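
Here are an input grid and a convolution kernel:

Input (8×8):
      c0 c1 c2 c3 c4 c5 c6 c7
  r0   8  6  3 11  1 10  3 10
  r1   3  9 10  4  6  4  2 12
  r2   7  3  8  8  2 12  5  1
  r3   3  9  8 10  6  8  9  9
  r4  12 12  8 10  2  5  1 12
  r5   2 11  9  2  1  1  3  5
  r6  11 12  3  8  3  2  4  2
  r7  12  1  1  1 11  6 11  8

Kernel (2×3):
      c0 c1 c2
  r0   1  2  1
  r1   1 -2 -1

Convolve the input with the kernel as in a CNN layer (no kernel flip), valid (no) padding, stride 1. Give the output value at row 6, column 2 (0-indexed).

The receptive field on the input at this output position is [3 8 3 / 1 1 11]. Elementwise product with the kernel and sum: 3·1 + 8·2 + 3·1 + 1·1 + 1·-2 + 11·-1.

10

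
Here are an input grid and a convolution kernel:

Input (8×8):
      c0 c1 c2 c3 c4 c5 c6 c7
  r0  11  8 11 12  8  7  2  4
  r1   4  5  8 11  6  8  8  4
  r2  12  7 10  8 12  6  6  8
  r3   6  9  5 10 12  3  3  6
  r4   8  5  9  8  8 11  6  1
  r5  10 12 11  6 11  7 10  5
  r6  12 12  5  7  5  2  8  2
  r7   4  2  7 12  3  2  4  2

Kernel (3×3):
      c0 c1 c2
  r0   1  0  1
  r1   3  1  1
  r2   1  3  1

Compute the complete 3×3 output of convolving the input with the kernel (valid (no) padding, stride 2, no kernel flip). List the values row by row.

90 106 80
86 100 107
123 98 83

Output[0,0]: The receptive field on the input at this output position is [11 8 11 / 4 5 8 / 12 7 10]. Elementwise product with the kernel and sum: 11·1 + 11·1 + 4·3 + 5·1 + 8·1 + 12·1 + 7·3 + 10·1.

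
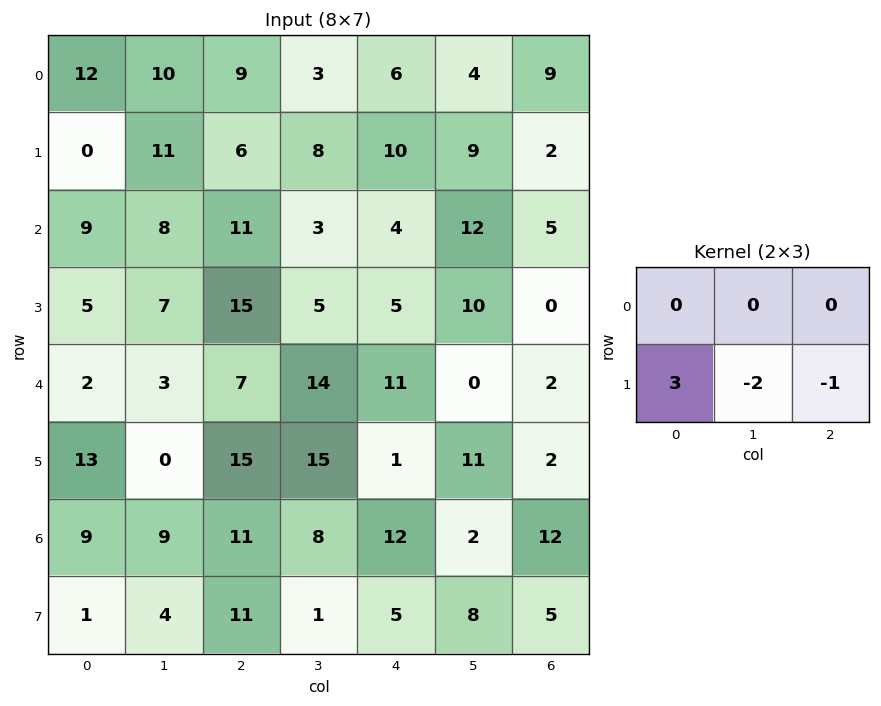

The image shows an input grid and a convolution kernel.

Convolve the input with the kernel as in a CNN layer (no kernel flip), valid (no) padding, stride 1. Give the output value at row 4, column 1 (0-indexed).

The receptive field on the input at this output position is [3 7 14 / 0 15 15]. Elementwise product with the kernel and sum: 0·3 + 15·-2 + 15·-1.

-45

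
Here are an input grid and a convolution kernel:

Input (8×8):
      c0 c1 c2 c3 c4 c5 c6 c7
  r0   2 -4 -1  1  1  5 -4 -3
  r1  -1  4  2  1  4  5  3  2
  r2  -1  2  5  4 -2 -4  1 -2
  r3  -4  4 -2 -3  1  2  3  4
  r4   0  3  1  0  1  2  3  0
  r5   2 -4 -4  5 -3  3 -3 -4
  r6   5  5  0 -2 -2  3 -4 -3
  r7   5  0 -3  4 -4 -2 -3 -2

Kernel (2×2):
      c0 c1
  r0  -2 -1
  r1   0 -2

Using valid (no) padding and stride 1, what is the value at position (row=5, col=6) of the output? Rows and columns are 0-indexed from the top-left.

16

The receptive field on the input at this output position is [-3 -4 / -4 -3]. Elementwise product with the kernel and sum: -3·-2 + -4·-1 + -3·-2.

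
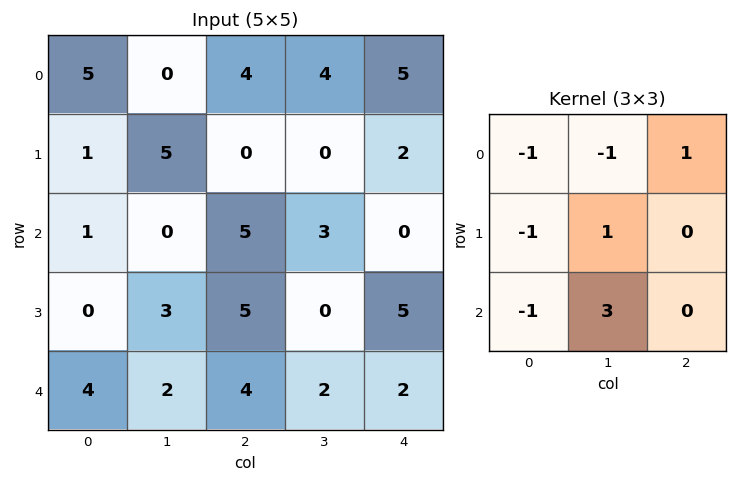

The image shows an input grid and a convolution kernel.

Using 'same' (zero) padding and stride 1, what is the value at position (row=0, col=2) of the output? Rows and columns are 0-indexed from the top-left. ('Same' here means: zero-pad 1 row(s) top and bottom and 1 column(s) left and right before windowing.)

The receptive field on the zero-padded input at this output position is [0 0 0 / 0 4 4 / 5 0 0]. Elementwise product with the kernel and sum: 0·-1 + 0·-1 + 0·1 + 0·-1 + 4·1 + 5·-1 + 0·3.

-1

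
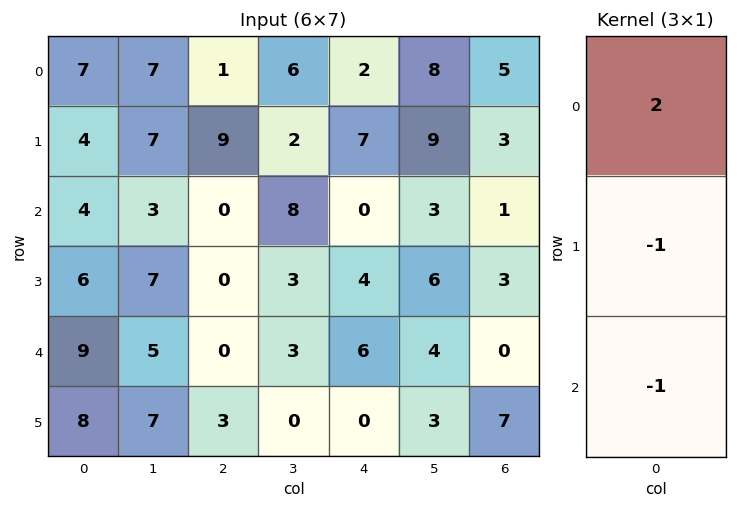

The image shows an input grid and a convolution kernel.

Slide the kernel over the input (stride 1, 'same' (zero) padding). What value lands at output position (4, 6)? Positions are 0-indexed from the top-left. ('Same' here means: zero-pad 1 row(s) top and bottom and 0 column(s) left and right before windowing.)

The receptive field on the zero-padded input at this output position is [3 / 0 / 7]. Elementwise product with the kernel and sum: 3·2 + 0·-1 + 7·-1.

-1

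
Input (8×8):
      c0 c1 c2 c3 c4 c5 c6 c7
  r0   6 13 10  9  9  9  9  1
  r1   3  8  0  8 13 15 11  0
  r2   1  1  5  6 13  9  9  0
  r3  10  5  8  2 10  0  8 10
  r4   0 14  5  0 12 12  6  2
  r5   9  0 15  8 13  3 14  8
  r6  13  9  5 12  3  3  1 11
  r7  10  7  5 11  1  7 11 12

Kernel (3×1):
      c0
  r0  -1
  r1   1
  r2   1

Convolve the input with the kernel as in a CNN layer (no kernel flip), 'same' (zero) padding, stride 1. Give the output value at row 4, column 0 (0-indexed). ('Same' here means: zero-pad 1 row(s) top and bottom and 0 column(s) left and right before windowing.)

The receptive field on the zero-padded input at this output position is [10 / 0 / 9]. Elementwise product with the kernel and sum: 10·-1 + 0·1 + 9·1.

-1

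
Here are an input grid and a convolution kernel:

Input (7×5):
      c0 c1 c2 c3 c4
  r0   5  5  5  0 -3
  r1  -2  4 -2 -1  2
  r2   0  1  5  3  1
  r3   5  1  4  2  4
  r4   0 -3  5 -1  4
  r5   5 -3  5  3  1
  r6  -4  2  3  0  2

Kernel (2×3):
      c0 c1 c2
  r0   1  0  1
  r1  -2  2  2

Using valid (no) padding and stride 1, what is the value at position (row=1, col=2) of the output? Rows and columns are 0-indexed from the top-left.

The receptive field on the input at this output position is [-2 -1 2 / 5 3 1]. Elementwise product with the kernel and sum: -2·1 + 2·1 + 5·-2 + 3·2 + 1·2.

-2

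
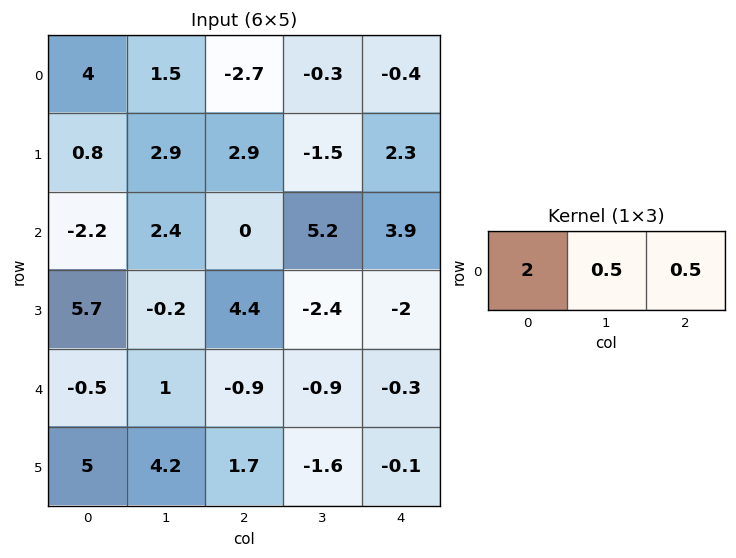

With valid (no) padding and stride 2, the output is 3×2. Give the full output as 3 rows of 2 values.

7.4 -5.75
-3.2 4.55
-0.95 -2.4

Output[0,0]: The receptive field on the input at this output position is [4 1.5 -2.7]. Elementwise product with the kernel and sum: 4·2 + 1.5·0.5 + -2.7·0.5.
Output[0,1]: The receptive field on the input at this output position is [-2.7 -0.3 -0.4]. Elementwise product with the kernel and sum: -2.7·2 + -0.3·0.5 + -0.4·0.5.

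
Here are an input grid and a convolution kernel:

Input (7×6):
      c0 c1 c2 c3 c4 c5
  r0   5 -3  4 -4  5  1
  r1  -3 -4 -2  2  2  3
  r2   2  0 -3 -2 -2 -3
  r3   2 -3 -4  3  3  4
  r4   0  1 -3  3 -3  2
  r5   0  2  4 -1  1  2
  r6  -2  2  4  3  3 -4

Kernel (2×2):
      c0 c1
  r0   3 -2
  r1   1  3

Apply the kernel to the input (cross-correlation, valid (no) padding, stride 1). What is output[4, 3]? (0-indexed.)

17

The receptive field on the input at this output position is [3 -3 / -1 1]. Elementwise product with the kernel and sum: 3·3 + -3·-2 + -1·1 + 1·3.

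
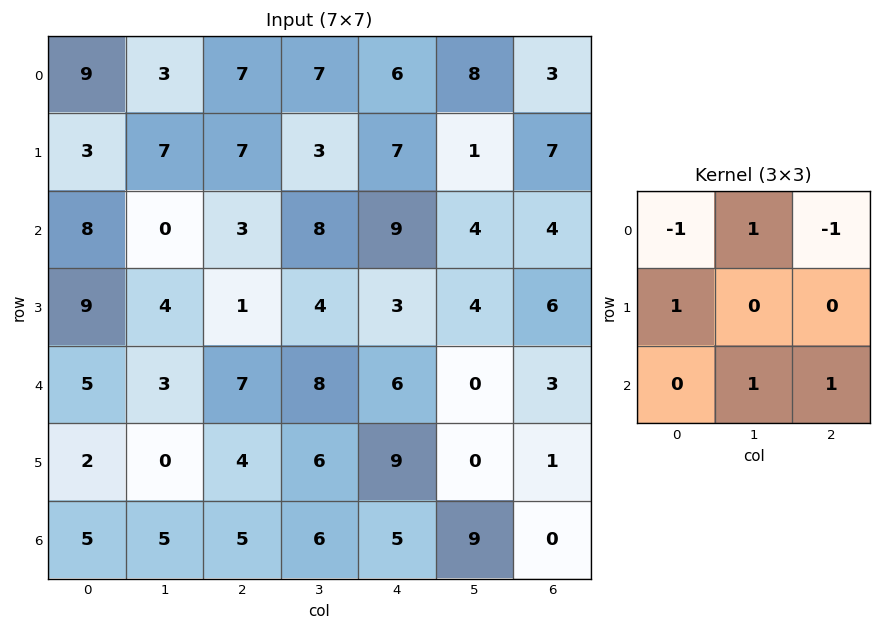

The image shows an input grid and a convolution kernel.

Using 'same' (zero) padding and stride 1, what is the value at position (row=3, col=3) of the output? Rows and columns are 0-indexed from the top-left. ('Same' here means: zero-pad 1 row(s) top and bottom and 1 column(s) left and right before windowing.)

The receptive field on the zero-padded input at this output position is [3 8 9 / 1 4 3 / 7 8 6]. Elementwise product with the kernel and sum: 3·-1 + 8·1 + 9·-1 + 1·1 + 8·1 + 6·1.

11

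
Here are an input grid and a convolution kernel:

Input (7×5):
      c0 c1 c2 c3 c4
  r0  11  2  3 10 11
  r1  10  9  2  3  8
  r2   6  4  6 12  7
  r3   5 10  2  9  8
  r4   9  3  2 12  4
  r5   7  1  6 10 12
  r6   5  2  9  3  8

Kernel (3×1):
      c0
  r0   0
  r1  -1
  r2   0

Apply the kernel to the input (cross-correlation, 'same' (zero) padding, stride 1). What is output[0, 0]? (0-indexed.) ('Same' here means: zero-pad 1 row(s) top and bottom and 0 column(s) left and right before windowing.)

The receptive field on the zero-padded input at this output position is [0 / 11 / 10]. Elementwise product with the kernel and sum: 11·-1.

-11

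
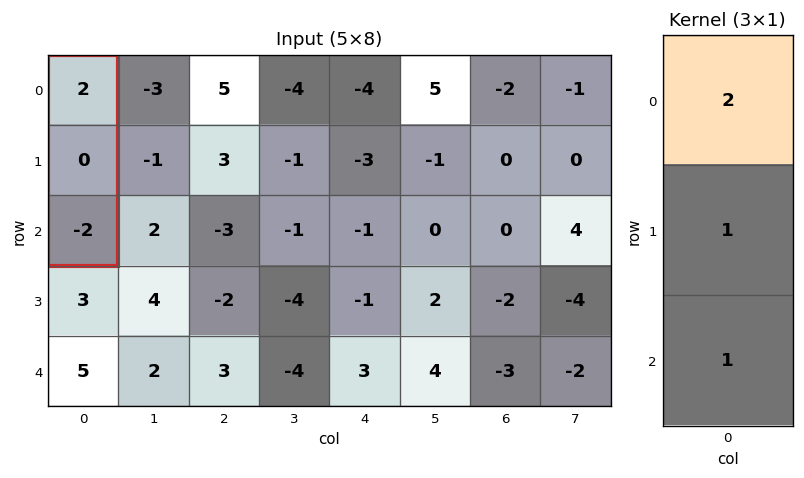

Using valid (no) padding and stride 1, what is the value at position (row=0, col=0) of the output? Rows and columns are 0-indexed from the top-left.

2

The receptive field on the input at this output position is [2 / 0 / -2]. Elementwise product with the kernel and sum: 2·2 + 0·1 + -2·1.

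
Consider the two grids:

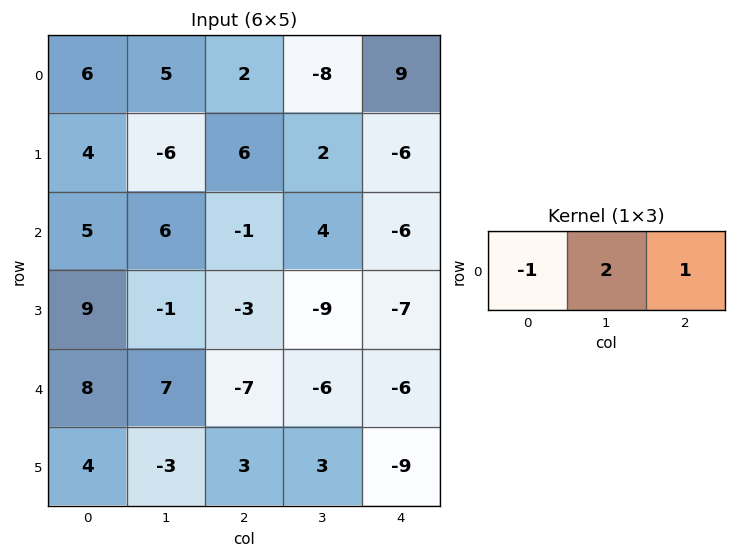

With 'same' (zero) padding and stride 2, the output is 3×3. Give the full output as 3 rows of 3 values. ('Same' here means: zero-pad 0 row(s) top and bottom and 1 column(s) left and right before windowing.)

Output[0,0]: The receptive field on the zero-padded input at this output position is [0 6 5]. Elementwise product with the kernel and sum: 0·-1 + 6·2 + 5·1.

17 -9 26
16 -4 -16
23 -27 -6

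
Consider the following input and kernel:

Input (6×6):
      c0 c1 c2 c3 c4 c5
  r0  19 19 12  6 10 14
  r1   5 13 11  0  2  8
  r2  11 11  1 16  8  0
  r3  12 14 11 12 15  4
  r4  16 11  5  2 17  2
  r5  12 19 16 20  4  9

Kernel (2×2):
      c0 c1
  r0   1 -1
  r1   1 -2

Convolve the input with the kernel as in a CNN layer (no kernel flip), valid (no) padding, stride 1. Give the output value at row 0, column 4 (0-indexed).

-18

The receptive field on the input at this output position is [10 14 / 2 8]. Elementwise product with the kernel and sum: 10·1 + 14·-1 + 2·1 + 8·-2.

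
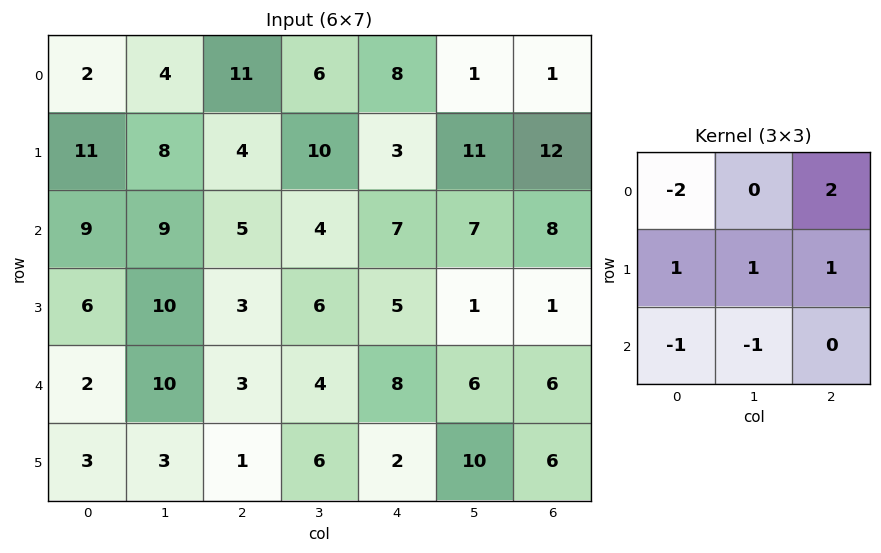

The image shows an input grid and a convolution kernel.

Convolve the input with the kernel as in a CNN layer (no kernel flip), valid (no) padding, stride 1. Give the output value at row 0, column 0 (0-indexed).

The receptive field on the input at this output position is [2 4 11 / 11 8 4 / 9 9 5]. Elementwise product with the kernel and sum: 2·-2 + 11·2 + 11·1 + 8·1 + 4·1 + 9·-1 + 9·-1.

23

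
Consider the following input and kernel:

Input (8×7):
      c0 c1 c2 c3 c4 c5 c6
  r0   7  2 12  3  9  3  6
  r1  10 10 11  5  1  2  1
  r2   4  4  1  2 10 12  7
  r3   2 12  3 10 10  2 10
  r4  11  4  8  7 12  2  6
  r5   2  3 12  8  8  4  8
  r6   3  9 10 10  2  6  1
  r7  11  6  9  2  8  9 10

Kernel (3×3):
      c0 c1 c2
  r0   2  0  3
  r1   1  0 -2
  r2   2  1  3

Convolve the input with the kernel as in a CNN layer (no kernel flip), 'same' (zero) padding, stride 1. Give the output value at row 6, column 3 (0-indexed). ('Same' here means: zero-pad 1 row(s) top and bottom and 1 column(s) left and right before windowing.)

The receptive field on the zero-padded input at this output position is [12 8 8 / 10 10 2 / 9 2 8]. Elementwise product with the kernel and sum: 12·2 + 8·3 + 10·1 + 2·-2 + 9·2 + 2·1 + 8·3.

98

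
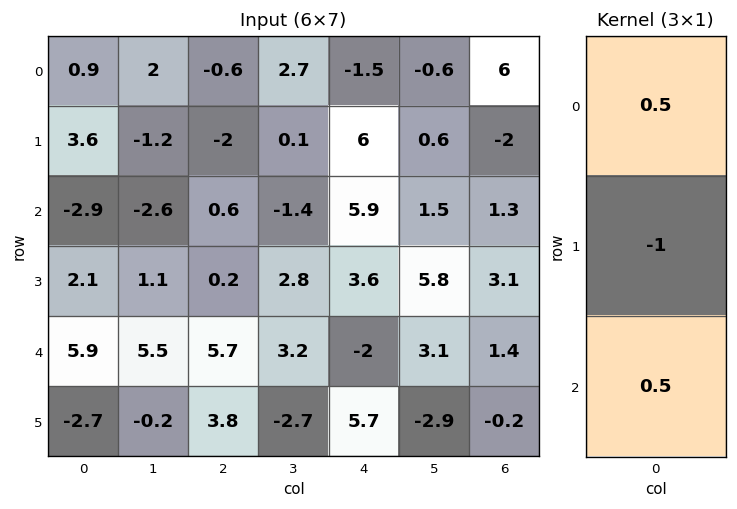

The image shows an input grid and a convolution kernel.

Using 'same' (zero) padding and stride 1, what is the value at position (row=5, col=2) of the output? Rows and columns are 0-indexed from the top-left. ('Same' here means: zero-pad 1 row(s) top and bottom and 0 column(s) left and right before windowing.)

The receptive field on the zero-padded input at this output position is [5.7 / 3.8 / 0]. Elementwise product with the kernel and sum: 5.7·0.5 + 3.8·-1 + 0·0.5.

-0.95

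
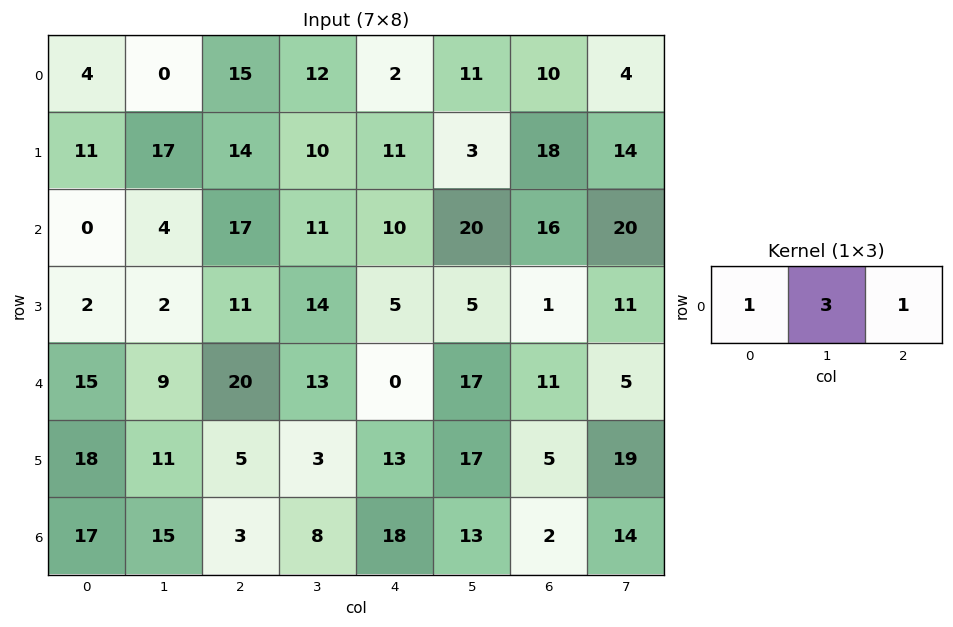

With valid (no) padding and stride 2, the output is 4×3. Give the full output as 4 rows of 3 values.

19 53 45
29 60 86
62 59 62
65 45 59

Output[0,0]: The receptive field on the input at this output position is [4 0 15]. Elementwise product with the kernel and sum: 4·1 + 0·3 + 15·1.
Output[0,1]: The receptive field on the input at this output position is [15 12 2]. Elementwise product with the kernel and sum: 15·1 + 12·3 + 2·1.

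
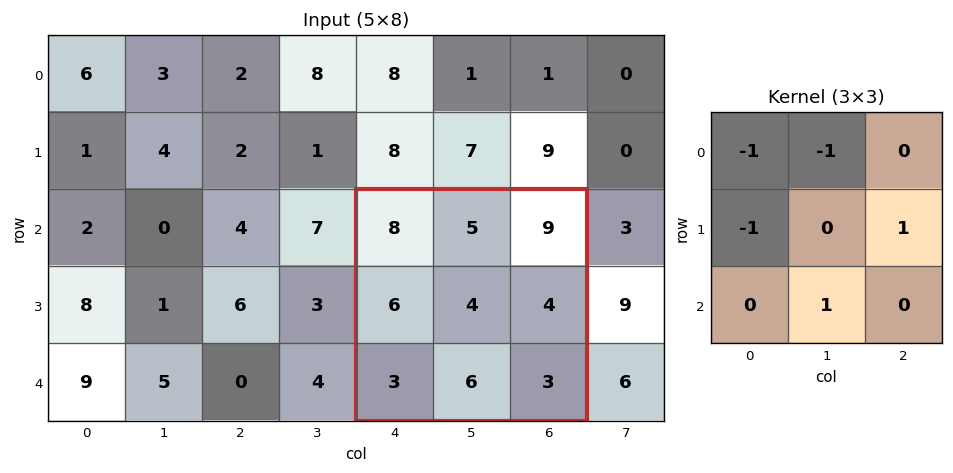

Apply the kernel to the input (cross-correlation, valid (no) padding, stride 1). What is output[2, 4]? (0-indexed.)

-9

The receptive field on the input at this output position is [8 5 9 / 6 4 4 / 3 6 3]. Elementwise product with the kernel and sum: 8·-1 + 5·-1 + 6·-1 + 4·1 + 6·1.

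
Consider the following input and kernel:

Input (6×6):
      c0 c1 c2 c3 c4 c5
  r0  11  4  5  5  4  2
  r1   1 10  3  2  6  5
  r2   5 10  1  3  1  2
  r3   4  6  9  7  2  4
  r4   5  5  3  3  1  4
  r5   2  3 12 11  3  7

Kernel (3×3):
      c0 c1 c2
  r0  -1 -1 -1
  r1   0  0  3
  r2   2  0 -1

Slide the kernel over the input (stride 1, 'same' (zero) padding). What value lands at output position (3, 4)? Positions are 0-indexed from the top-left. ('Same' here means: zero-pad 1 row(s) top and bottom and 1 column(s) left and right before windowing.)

The receptive field on the zero-padded input at this output position is [3 1 2 / 7 2 4 / 3 1 4]. Elementwise product with the kernel and sum: 3·-1 + 1·-1 + 2·-1 + 4·3 + 3·2 + 4·-1.

8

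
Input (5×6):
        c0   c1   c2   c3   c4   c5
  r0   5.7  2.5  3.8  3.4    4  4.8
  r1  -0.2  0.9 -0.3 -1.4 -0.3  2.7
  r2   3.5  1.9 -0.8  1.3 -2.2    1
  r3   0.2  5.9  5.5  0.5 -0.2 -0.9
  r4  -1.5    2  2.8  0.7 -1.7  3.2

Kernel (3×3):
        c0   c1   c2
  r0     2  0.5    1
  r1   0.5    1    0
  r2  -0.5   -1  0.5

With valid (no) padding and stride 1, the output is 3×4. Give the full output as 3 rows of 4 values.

Output[0,0]: The receptive field on the input at this output position is [5.7 2.5 3.8 / -0.2 0.9 -0.3 / 3.5 1.9 -0.8]. Elementwise product with the kernel and sum: 5.7·2 + 2.5·0.5 + 3.8·1 + -0.2·0.5 + 0.9·1 + 3.5·-0.5 + 1.9·-1 + -0.8·0.5.
Output[0,1]: The receptive field on the input at this output position is [2.5 3.8 3.4 / 0.9 -0.3 -1.4 / 1.9 -0.8 1.3]. Elementwise product with the kernel and sum: 2.5·2 + 3.8·0.5 + 3.4·1 + 0.9·0.5 + -0.3·1 + 1.9·-0.5 + -0.8·-1 + 1.3·0.5.

13.2 10.95 9.75 14.65
0.15 -7.8 -4.05 -2.3
13.3 9.7 -2.85 5.5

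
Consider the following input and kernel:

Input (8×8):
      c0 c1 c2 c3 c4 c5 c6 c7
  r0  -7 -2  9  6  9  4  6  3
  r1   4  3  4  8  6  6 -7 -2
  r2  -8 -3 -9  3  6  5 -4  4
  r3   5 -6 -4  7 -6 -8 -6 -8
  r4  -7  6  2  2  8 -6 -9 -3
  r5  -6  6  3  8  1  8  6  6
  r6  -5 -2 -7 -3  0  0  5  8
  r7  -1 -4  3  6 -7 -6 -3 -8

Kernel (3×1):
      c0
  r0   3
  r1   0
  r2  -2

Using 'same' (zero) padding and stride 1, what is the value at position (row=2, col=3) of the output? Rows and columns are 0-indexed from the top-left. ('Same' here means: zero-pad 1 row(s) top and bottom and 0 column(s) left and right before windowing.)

10

The receptive field on the zero-padded input at this output position is [8 / 3 / 7]. Elementwise product with the kernel and sum: 8·3 + 7·-2.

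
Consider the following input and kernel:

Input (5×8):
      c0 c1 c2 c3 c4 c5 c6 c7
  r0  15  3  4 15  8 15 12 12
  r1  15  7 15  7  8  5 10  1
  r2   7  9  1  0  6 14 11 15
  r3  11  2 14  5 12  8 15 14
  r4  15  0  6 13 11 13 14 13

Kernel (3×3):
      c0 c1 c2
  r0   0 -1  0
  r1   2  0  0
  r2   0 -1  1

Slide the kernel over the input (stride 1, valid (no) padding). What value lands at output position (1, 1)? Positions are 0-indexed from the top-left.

-6

The receptive field on the input at this output position is [7 15 7 / 9 1 0 / 2 14 5]. Elementwise product with the kernel and sum: 15·-1 + 9·2 + 14·-1 + 5·1.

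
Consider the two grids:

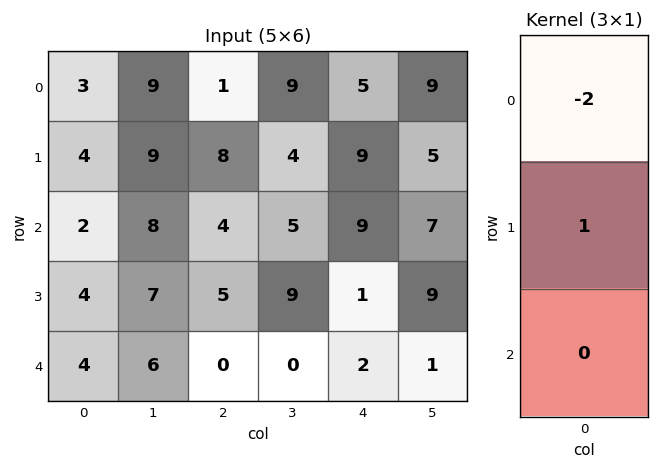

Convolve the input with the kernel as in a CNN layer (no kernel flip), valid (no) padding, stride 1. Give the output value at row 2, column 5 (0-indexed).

The receptive field on the input at this output position is [7 / 9 / 1]. Elementwise product with the kernel and sum: 7·-2 + 9·1.

-5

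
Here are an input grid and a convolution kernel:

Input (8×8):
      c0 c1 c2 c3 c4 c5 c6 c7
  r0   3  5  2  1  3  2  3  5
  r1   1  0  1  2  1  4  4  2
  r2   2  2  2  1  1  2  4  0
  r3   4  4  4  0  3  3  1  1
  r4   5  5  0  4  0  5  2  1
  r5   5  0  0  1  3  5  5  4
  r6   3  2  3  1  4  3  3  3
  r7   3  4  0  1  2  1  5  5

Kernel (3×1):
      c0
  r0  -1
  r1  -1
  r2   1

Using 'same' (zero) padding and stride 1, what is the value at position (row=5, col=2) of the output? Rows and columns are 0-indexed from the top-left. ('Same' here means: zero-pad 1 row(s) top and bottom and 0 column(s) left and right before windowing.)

The receptive field on the zero-padded input at this output position is [0 / 0 / 3]. Elementwise product with the kernel and sum: 0·-1 + 0·-1 + 3·1.

3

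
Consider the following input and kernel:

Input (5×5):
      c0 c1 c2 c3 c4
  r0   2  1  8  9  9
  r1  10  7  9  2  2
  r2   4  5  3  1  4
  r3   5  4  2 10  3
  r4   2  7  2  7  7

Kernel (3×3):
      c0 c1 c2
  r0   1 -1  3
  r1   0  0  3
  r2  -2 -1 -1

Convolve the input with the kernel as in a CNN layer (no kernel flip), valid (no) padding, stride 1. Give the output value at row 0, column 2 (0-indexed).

21

The receptive field on the input at this output position is [8 9 9 / 9 2 2 / 3 1 4]. Elementwise product with the kernel and sum: 8·1 + 9·-1 + 9·3 + 2·3 + 3·-2 + 1·-1 + 4·-1.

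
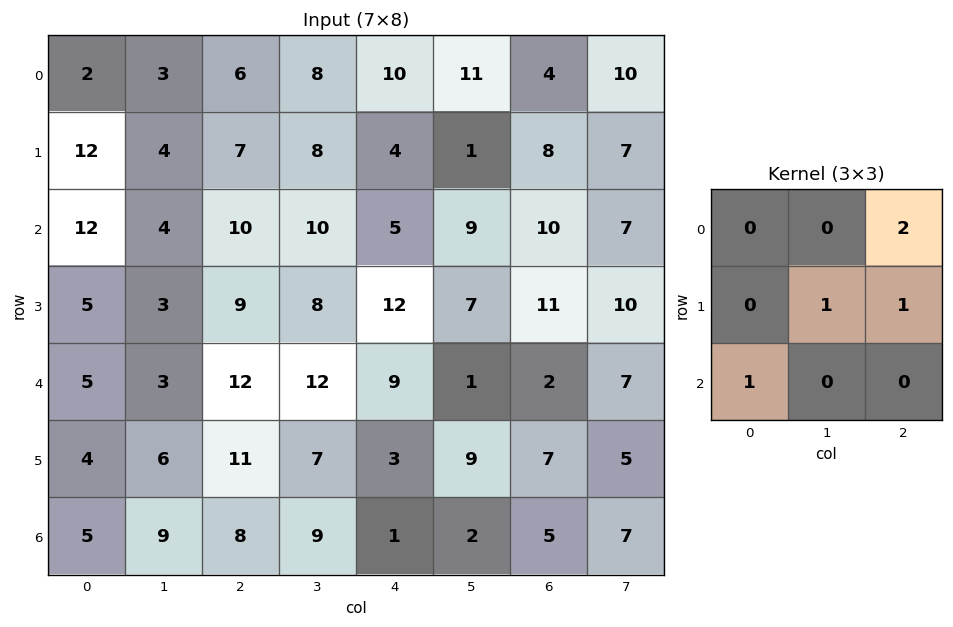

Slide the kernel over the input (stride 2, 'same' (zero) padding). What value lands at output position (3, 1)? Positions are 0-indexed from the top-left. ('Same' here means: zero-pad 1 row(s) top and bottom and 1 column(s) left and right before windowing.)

31

The receptive field on the zero-padded input at this output position is [6 11 7 / 9 8 9 / 0 0 0]. Elementwise product with the kernel and sum: 7·2 + 8·1 + 9·1 + 0·1.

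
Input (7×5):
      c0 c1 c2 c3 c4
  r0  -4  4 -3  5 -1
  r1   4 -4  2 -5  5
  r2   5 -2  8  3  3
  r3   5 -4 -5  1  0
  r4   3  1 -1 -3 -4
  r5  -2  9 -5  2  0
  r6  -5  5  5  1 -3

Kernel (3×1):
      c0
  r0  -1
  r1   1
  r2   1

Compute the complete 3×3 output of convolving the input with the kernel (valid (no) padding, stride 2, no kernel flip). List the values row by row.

13 13 9
3 -14 -7
-10 1 1

Output[0,0]: The receptive field on the input at this output position is [-4 / 4 / 5]. Elementwise product with the kernel and sum: -4·-1 + 4·1 + 5·1.
Output[0,1]: The receptive field on the input at this output position is [-3 / 2 / 8]. Elementwise product with the kernel and sum: -3·-1 + 2·1 + 8·1.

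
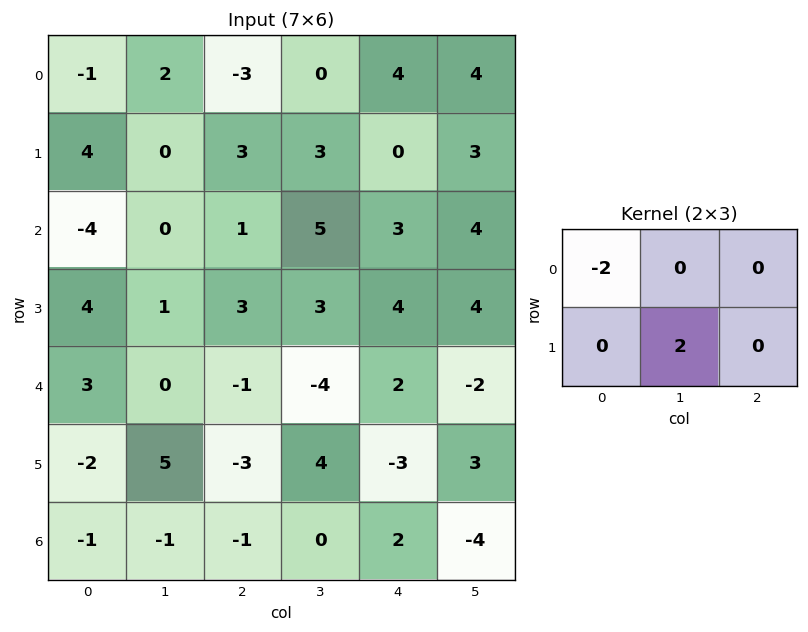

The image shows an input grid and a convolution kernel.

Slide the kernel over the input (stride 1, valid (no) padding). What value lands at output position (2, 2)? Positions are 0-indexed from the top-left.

The receptive field on the input at this output position is [1 5 3 / 3 3 4]. Elementwise product with the kernel and sum: 1·-2 + 3·2.

4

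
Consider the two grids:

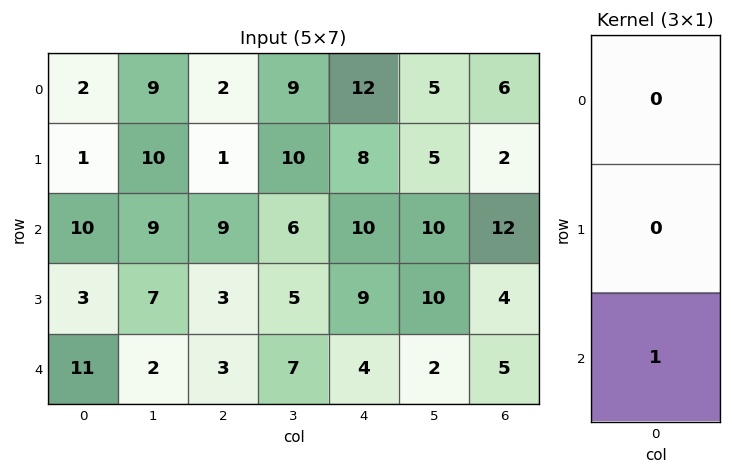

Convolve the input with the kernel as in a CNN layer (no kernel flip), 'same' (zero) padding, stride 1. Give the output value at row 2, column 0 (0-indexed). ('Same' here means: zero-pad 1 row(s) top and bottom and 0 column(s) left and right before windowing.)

The receptive field on the zero-padded input at this output position is [1 / 10 / 3]. Elementwise product with the kernel and sum: 3·1.

3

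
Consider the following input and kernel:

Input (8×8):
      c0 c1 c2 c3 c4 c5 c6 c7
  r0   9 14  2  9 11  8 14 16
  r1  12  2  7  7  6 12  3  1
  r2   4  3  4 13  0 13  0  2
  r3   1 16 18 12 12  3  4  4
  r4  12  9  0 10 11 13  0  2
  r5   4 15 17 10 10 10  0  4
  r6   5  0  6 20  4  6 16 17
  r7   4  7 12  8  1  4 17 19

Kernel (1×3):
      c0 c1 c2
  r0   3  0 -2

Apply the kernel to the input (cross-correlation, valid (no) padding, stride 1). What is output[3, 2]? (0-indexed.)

The receptive field on the input at this output position is [18 12 12]. Elementwise product with the kernel and sum: 18·3 + 12·-2.

30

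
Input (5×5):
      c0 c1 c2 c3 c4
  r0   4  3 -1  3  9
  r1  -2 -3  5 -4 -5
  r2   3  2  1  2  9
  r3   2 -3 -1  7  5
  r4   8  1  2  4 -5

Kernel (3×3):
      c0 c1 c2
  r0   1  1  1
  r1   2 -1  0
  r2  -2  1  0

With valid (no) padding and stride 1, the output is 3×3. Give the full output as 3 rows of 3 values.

1 -9 25
-3 6 5
-2 0 3

Output[0,0]: The receptive field on the input at this output position is [4 3 -1 / -2 -3 5 / 3 2 1]. Elementwise product with the kernel and sum: 4·1 + 3·1 + -1·1 + -2·2 + -3·-1 + 3·-2 + 2·1.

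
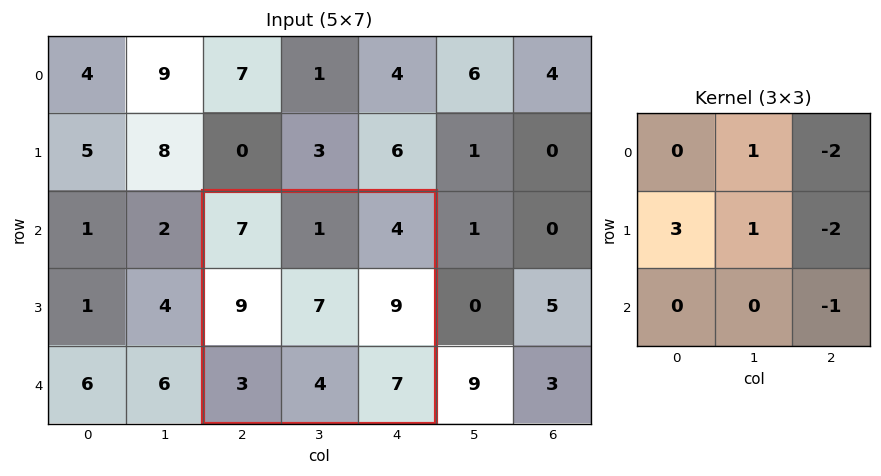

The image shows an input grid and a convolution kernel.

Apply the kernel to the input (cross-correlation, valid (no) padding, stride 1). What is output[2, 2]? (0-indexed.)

2

The receptive field on the input at this output position is [7 1 4 / 9 7 9 / 3 4 7]. Elementwise product with the kernel and sum: 1·1 + 4·-2 + 9·3 + 7·1 + 9·-2 + 7·-1.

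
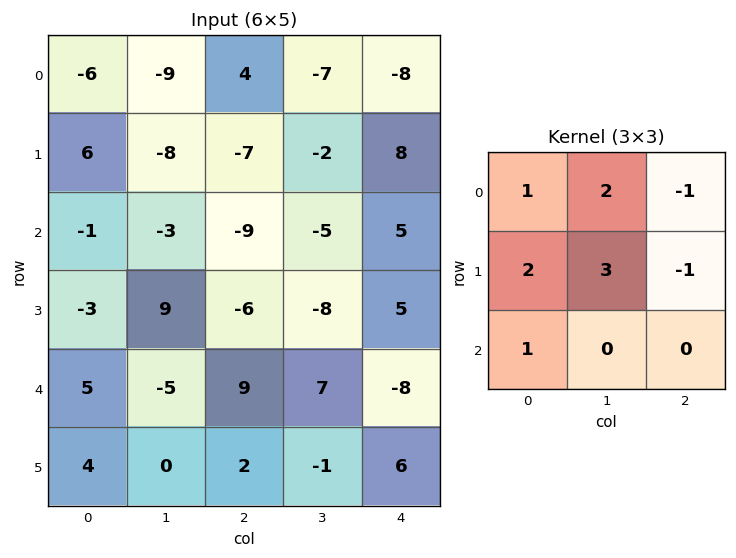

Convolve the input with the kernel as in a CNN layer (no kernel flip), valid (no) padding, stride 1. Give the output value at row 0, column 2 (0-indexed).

The receptive field on the input at this output position is [4 -7 -8 / -7 -2 8 / -9 -5 5]. Elementwise product with the kernel and sum: 4·1 + -7·2 + -8·-1 + -7·2 + -2·3 + 8·-1 + -9·1.

-39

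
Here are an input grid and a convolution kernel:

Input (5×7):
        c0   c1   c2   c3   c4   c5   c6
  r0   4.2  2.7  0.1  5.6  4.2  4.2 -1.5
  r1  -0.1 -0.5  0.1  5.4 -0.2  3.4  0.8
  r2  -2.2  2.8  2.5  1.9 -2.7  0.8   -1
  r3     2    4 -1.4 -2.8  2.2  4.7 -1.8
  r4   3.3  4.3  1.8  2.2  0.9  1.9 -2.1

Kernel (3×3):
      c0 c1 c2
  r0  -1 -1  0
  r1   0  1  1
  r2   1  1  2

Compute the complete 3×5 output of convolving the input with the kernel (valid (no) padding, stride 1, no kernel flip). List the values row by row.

Output[0,0]: The receptive field on the input at this output position is [4.2 2.7 0.1 / -0.1 -0.5 0.1 / -2.2 2.8 2.5]. Elementwise product with the kernel and sum: 4.2·-1 + 2.7·-1 + -0.5·1 + 0.1·1 + -2.2·1 + 2.8·1 + 2.5·2.

-1.7 11.8 -1.5 -5.8 -8.1
9.1 1.8 -6.1 1.7 -0.1
13.2 1 0.8 14.6 3.4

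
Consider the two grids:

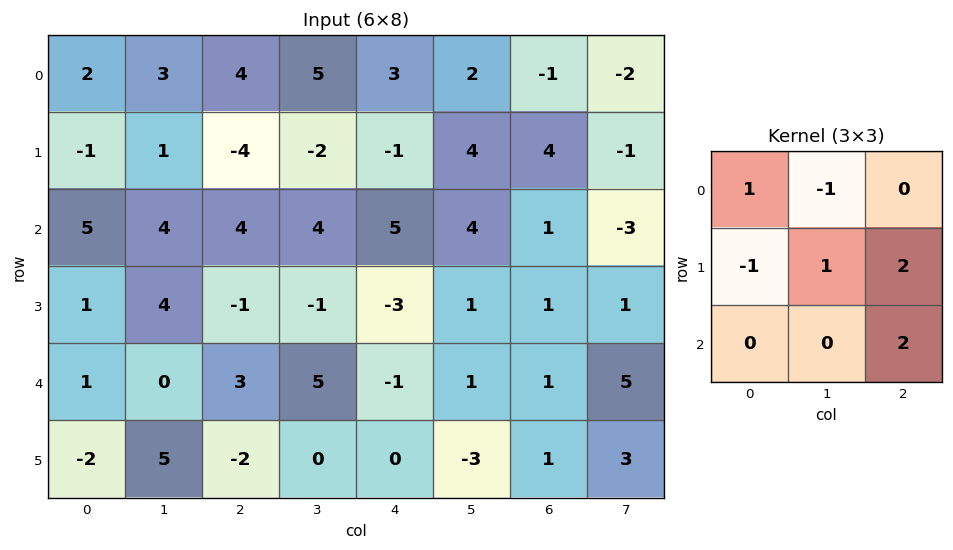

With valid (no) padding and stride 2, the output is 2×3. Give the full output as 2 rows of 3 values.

1 9 16
8 -8 9

Output[0,0]: The receptive field on the input at this output position is [2 3 4 / -1 1 -4 / 5 4 4]. Elementwise product with the kernel and sum: 2·1 + 3·-1 + -1·-1 + 1·1 + -4·2 + 4·2.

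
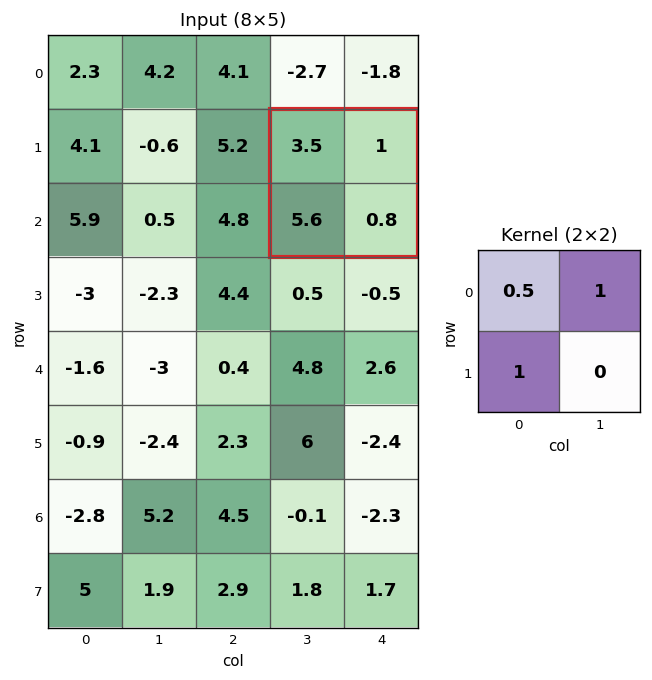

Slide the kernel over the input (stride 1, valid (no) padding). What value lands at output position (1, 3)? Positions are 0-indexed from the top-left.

8.35

The receptive field on the input at this output position is [3.5 1 / 5.6 0.8]. Elementwise product with the kernel and sum: 3.5·0.5 + 1·1 + 5.6·1.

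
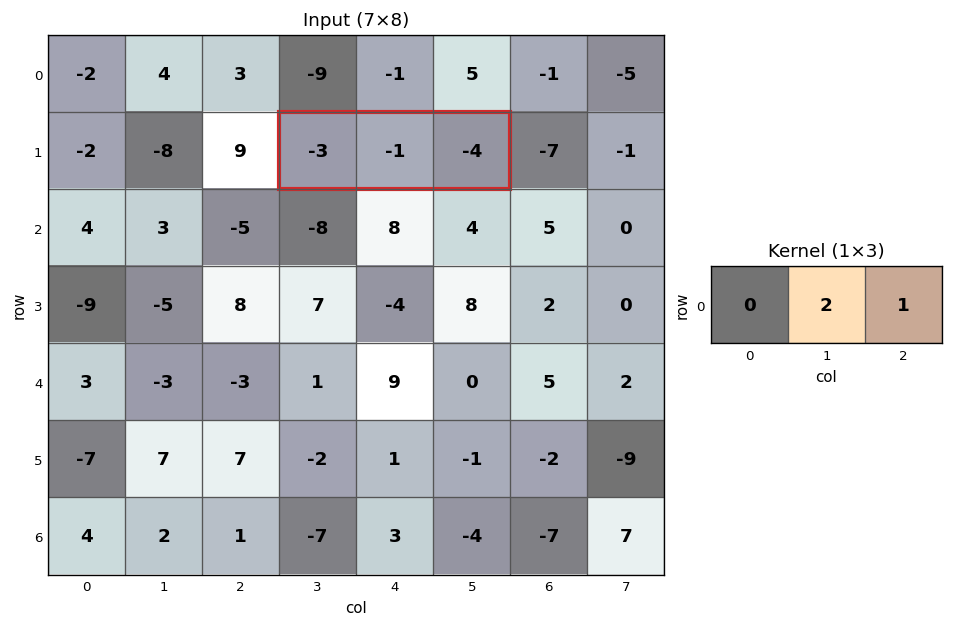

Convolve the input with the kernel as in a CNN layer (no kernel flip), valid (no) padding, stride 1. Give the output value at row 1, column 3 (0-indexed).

The receptive field on the input at this output position is [-3 -1 -4]. Elementwise product with the kernel and sum: -1·2 + -4·1.

-6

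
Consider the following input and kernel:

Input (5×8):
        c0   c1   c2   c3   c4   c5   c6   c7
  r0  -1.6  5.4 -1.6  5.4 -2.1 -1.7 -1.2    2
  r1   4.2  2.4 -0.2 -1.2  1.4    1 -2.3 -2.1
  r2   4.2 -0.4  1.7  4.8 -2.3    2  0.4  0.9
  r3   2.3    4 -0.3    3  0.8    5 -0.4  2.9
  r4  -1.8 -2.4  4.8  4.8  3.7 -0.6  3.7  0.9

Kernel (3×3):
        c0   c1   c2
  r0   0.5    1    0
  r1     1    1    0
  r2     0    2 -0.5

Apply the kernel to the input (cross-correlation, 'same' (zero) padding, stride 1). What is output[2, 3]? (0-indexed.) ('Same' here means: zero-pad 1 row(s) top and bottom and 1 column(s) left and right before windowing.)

10.8

The receptive field on the zero-padded input at this output position is [-0.2 -1.2 1.4 / 1.7 4.8 -2.3 / -0.3 3 0.8]. Elementwise product with the kernel and sum: -0.2·0.5 + -1.2·1 + 1.7·1 + 4.8·1 + 3·2 + 0.8·-0.5.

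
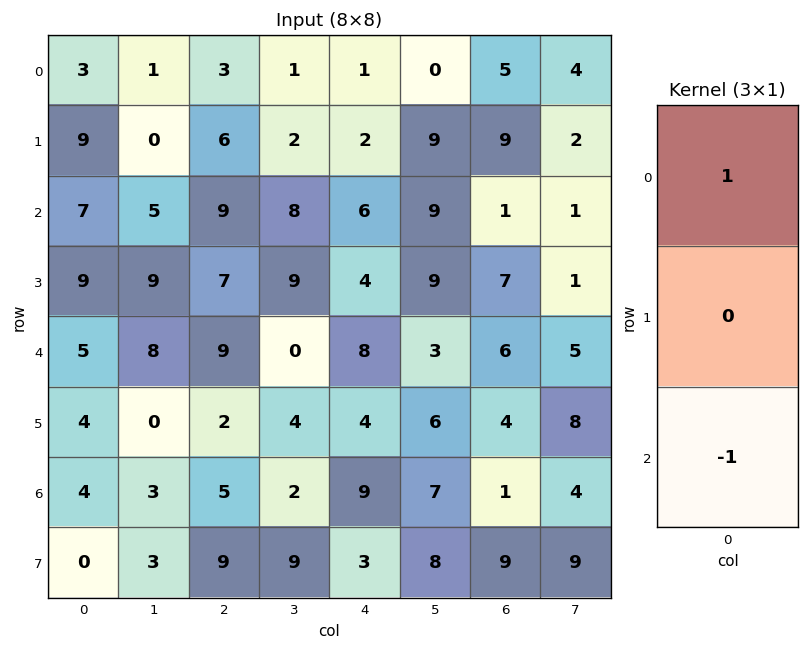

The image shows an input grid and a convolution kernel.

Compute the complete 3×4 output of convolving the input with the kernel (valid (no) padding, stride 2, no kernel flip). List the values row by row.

Output[0,0]: The receptive field on the input at this output position is [3 / 9 / 7]. Elementwise product with the kernel and sum: 3·1 + 7·-1.
Output[0,1]: The receptive field on the input at this output position is [3 / 6 / 9]. Elementwise product with the kernel and sum: 3·1 + 9·-1.

-4 -6 -5 4
2 0 -2 -5
1 4 -1 5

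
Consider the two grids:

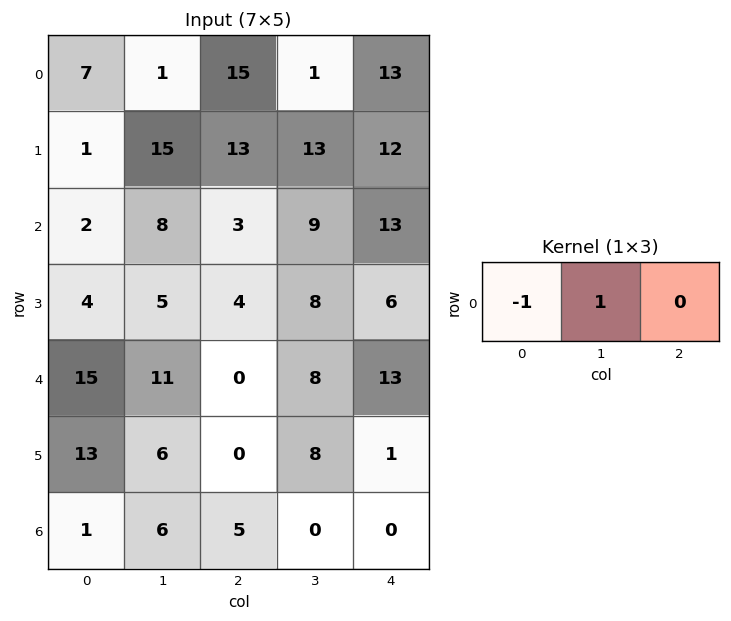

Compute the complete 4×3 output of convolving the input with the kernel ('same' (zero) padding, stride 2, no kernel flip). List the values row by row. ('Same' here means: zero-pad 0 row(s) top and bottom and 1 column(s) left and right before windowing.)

Output[0,0]: The receptive field on the zero-padded input at this output position is [0 7 1]. Elementwise product with the kernel and sum: 0·-1 + 7·1.

7 14 12
2 -5 4
15 -11 5
1 -1 0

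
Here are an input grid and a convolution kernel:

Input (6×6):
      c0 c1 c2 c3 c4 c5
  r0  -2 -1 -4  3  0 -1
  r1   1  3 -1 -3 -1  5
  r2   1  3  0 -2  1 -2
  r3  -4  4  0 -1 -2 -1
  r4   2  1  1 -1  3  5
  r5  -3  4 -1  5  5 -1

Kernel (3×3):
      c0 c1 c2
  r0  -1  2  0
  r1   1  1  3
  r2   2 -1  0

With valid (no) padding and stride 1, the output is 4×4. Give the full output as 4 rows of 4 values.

Output[0,0]: The receptive field on the input at this output position is [-2 -1 -4 / 1 3 -1 / 1 3 0]. Elementwise product with the kernel and sum: -2·-1 + -1·2 + 1·1 + 3·1 + -1·3 + 1·2 + 3·-1.

0 -8 5 3
-3 0 -3 -6
8 -1 -8 -7
8 4 0 19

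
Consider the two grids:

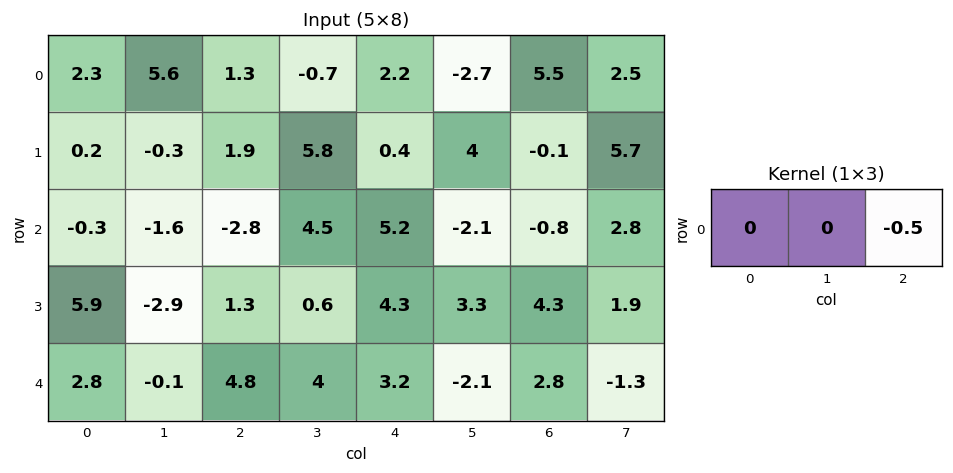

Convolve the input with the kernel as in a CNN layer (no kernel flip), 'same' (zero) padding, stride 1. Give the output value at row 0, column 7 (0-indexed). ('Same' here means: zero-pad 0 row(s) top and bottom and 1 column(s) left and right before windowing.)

0

The receptive field on the zero-padded input at this output position is [5.5 2.5 0]. Elementwise product with the kernel and sum: 0·-0.5.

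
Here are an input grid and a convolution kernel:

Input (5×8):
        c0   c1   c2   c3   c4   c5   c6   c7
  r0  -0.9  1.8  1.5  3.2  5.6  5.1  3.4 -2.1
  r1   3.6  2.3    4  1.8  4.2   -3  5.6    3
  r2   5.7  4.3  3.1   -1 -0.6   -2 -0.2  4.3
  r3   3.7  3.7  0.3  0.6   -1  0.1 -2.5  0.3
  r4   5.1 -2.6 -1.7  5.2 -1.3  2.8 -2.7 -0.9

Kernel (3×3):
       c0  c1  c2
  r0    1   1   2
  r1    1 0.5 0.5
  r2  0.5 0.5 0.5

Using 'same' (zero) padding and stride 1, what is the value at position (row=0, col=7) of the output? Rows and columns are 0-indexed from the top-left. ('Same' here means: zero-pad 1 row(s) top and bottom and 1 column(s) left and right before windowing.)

The receptive field on the zero-padded input at this output position is [0 0 0 / 3.4 -2.1 0 / 5.6 3 0]. Elementwise product with the kernel and sum: 0·1 + 0·1 + 0·2 + 3.4·1 + -2.1·0.5 + 0·0.5 + 5.6·0.5 + 3·0.5 + 0·0.5.

6.65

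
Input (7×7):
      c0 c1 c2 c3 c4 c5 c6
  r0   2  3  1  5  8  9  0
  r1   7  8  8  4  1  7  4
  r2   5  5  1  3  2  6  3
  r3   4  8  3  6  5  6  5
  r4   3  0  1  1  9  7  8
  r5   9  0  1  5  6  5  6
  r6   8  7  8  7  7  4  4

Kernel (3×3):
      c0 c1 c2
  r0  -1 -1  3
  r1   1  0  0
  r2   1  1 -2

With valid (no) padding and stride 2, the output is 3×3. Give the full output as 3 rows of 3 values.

Output[0,0]: The receptive field on the input at this output position is [2 3 1 / 7 8 8 / 5 5 1]. Elementwise product with the kernel and sum: 2·-1 + 3·-1 + 1·3 + 7·1 + 5·1 + 5·1 + 1·-2.

13 26 -14
-2 -11 6
8 27 17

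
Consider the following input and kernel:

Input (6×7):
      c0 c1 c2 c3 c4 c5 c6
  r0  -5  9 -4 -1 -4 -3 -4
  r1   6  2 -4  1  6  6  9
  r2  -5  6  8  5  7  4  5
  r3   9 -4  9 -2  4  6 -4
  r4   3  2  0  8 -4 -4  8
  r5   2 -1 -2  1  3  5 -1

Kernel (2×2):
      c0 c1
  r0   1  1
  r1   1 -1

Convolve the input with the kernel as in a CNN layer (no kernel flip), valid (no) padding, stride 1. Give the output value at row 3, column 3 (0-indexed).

14

The receptive field on the input at this output position is [-2 4 / 8 -4]. Elementwise product with the kernel and sum: -2·1 + 4·1 + 8·1 + -4·-1.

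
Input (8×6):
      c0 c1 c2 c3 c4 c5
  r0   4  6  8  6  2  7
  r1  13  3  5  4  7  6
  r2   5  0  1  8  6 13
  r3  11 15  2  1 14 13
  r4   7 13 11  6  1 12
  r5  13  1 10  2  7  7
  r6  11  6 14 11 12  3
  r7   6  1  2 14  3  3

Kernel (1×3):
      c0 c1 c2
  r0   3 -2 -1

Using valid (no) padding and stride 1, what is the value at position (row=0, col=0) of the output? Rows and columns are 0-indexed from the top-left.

-8

The receptive field on the input at this output position is [4 6 8]. Elementwise product with the kernel and sum: 4·3 + 6·-2 + 8·-1.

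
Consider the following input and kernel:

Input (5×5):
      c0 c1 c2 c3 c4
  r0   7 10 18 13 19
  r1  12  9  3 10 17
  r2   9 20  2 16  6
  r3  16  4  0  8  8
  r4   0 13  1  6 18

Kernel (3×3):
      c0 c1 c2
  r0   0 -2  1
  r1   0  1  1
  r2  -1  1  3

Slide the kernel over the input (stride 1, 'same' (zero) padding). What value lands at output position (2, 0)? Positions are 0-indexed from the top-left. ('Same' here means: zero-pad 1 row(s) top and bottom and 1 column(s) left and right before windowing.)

42

The receptive field on the zero-padded input at this output position is [0 12 9 / 0 9 20 / 0 16 4]. Elementwise product with the kernel and sum: 12·-2 + 9·1 + 9·1 + 20·1 + 0·-1 + 16·1 + 4·3.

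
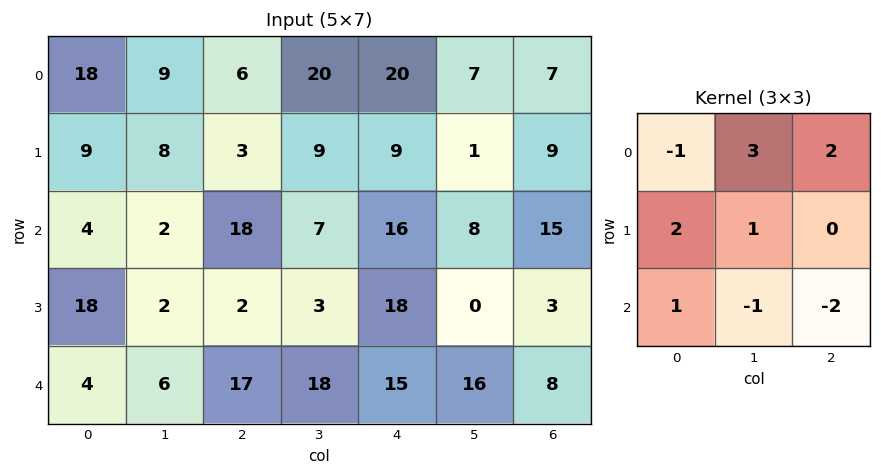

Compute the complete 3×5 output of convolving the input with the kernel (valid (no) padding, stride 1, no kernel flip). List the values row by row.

13 38 88 56 12
43 35 48 35 64
40 25 11 52 57

Output[0,0]: The receptive field on the input at this output position is [18 9 6 / 9 8 3 / 4 2 18]. Elementwise product with the kernel and sum: 18·-1 + 9·3 + 6·2 + 9·2 + 8·1 + 4·1 + 2·-1 + 18·-2.
Output[0,1]: The receptive field on the input at this output position is [9 6 20 / 8 3 9 / 2 18 7]. Elementwise product with the kernel and sum: 9·-1 + 6·3 + 20·2 + 8·2 + 3·1 + 2·1 + 18·-1 + 7·-2.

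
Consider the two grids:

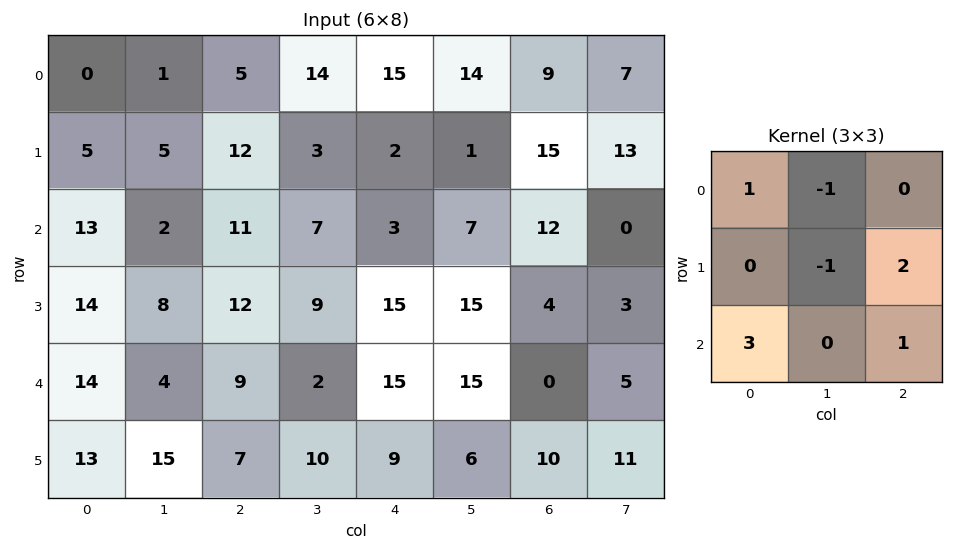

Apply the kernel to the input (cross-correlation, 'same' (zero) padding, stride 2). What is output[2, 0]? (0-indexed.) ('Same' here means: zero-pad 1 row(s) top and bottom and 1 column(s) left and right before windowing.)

The receptive field on the zero-padded input at this output position is [0 14 8 / 0 14 4 / 0 13 15]. Elementwise product with the kernel and sum: 0·1 + 14·-1 + 14·-1 + 4·2 + 0·3 + 15·1.

-5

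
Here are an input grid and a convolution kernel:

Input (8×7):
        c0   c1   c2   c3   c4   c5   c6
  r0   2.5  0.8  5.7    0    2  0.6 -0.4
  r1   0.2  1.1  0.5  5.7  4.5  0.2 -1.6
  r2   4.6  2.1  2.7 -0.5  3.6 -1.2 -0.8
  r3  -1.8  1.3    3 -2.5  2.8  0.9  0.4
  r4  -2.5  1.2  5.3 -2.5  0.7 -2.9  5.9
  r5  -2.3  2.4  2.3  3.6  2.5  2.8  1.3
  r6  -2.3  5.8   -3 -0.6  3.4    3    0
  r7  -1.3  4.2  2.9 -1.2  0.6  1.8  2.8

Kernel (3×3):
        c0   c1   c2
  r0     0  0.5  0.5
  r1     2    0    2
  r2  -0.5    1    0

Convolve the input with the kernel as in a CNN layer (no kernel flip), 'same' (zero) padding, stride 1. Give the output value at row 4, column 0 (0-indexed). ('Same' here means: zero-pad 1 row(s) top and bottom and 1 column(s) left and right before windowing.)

The receptive field on the zero-padded input at this output position is [0 -1.8 1.3 / 0 -2.5 1.2 / 0 -2.3 2.4]. Elementwise product with the kernel and sum: -1.8·0.5 + 1.3·0.5 + 0·2 + 1.2·2 + 0·-0.5 + -2.3·1.

-0.15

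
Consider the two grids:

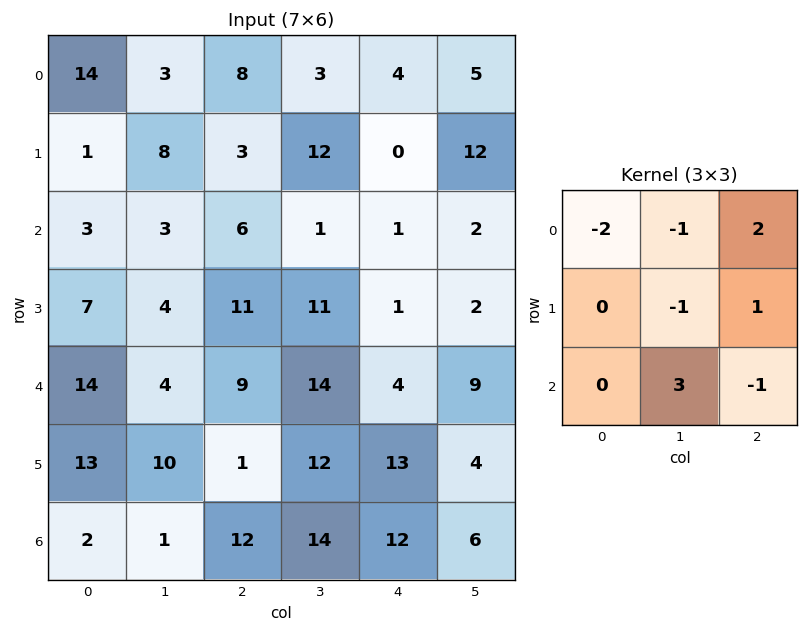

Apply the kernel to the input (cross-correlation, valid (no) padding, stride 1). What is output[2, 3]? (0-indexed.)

The receptive field on the input at this output position is [1 1 2 / 11 1 2 / 14 4 9]. Elementwise product with the kernel and sum: 1·-2 + 1·-1 + 2·2 + 1·-1 + 2·1 + 4·3 + 9·-1.

5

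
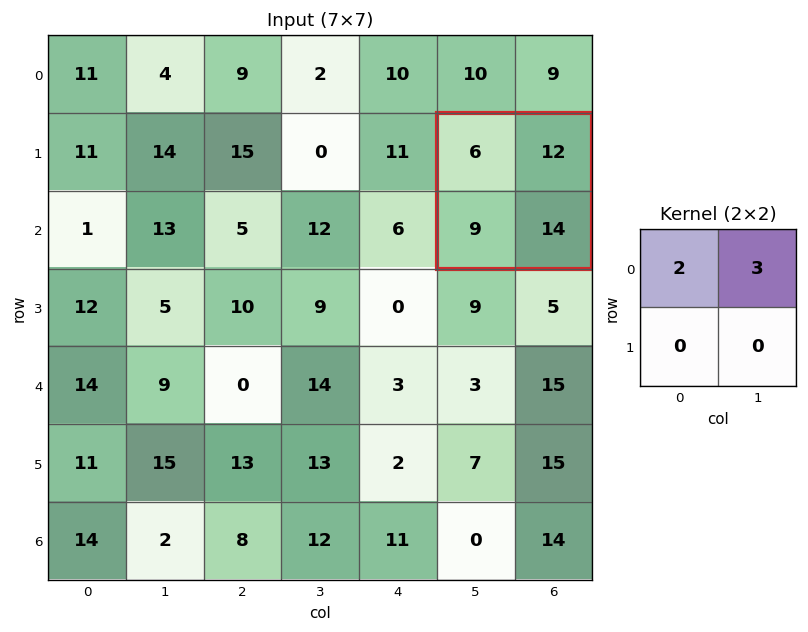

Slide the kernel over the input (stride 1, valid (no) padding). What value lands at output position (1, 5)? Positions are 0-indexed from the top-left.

48

The receptive field on the input at this output position is [6 12 / 9 14]. Elementwise product with the kernel and sum: 6·2 + 12·3.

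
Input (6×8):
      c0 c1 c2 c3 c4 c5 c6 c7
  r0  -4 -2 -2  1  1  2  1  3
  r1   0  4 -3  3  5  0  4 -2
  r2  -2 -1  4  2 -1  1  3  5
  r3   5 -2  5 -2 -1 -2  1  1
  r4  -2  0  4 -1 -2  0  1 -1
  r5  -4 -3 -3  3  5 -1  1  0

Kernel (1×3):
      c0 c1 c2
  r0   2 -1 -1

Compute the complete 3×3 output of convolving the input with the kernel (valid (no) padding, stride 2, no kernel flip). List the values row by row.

-4 -6 -1
-7 7 -6
-8 11 -5

Output[0,0]: The receptive field on the input at this output position is [-4 -2 -2]. Elementwise product with the kernel and sum: -4·2 + -2·-1 + -2·-1.
Output[0,1]: The receptive field on the input at this output position is [-2 1 1]. Elementwise product with the kernel and sum: -2·2 + 1·-1 + 1·-1.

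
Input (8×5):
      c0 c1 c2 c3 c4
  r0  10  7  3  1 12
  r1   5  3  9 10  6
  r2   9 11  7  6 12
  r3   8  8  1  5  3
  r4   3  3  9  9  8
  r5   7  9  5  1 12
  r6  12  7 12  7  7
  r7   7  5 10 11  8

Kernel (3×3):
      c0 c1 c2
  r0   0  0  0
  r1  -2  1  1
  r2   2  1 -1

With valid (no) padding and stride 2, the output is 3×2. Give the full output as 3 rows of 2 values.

24 6
-7 25
19 27

Output[0,0]: The receptive field on the input at this output position is [10 7 3 / 5 3 9 / 9 11 7]. Elementwise product with the kernel and sum: 5·-2 + 3·1 + 9·1 + 9·2 + 11·1 + 7·-1.
Output[0,1]: The receptive field on the input at this output position is [3 1 12 / 9 10 6 / 7 6 12]. Elementwise product with the kernel and sum: 9·-2 + 10·1 + 6·1 + 7·2 + 6·1 + 12·-1.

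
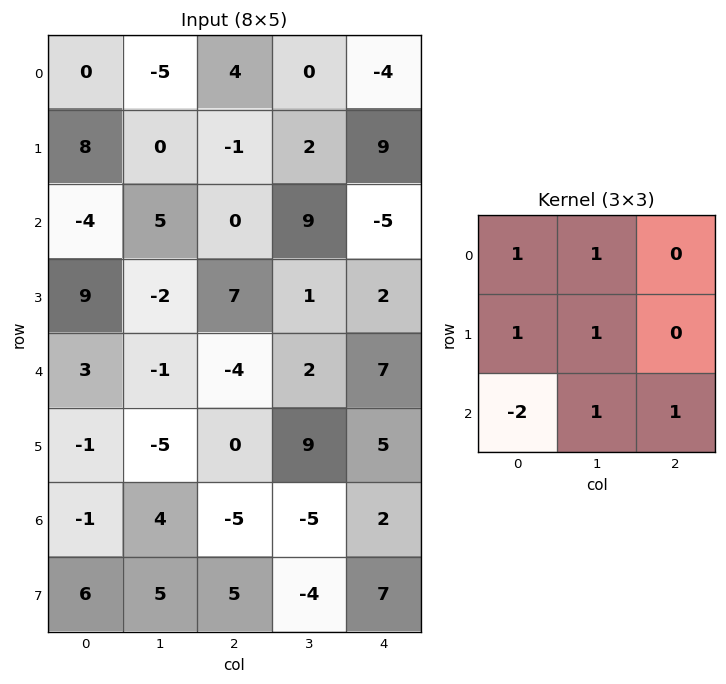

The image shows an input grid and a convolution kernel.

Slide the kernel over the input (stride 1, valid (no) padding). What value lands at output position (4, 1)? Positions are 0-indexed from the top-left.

-28

The receptive field on the input at this output position is [-1 -4 2 / -5 0 9 / 4 -5 -5]. Elementwise product with the kernel and sum: -1·1 + -4·1 + -5·1 + 0·1 + 4·-2 + -5·1 + -5·1.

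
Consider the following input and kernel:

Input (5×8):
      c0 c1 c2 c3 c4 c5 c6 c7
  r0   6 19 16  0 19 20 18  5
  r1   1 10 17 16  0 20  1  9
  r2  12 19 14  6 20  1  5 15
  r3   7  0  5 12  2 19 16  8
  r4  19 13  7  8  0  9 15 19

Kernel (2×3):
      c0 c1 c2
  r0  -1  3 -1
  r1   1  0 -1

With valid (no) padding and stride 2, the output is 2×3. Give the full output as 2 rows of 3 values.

Output[0,0]: The receptive field on the input at this output position is [6 19 16 / 1 10 17]. Elementwise product with the kernel and sum: 6·-1 + 19·3 + 16·-1 + 1·1 + 17·-1.
Output[0,1]: The receptive field on the input at this output position is [16 0 19 / 17 16 0]. Elementwise product with the kernel and sum: 16·-1 + 0·3 + 19·-1 + 17·1 + 0·-1.

19 -18 22
33 -13 -36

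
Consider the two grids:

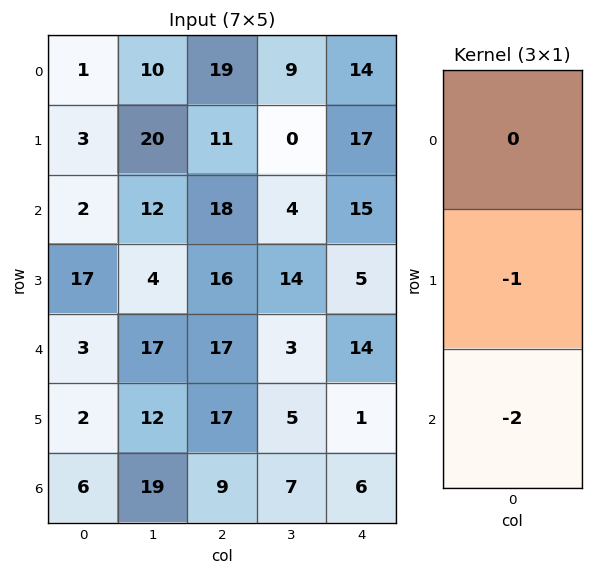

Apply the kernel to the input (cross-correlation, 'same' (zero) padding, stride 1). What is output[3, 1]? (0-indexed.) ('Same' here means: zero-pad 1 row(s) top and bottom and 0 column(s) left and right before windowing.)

-38

The receptive field on the zero-padded input at this output position is [12 / 4 / 17]. Elementwise product with the kernel and sum: 4·-1 + 17·-2.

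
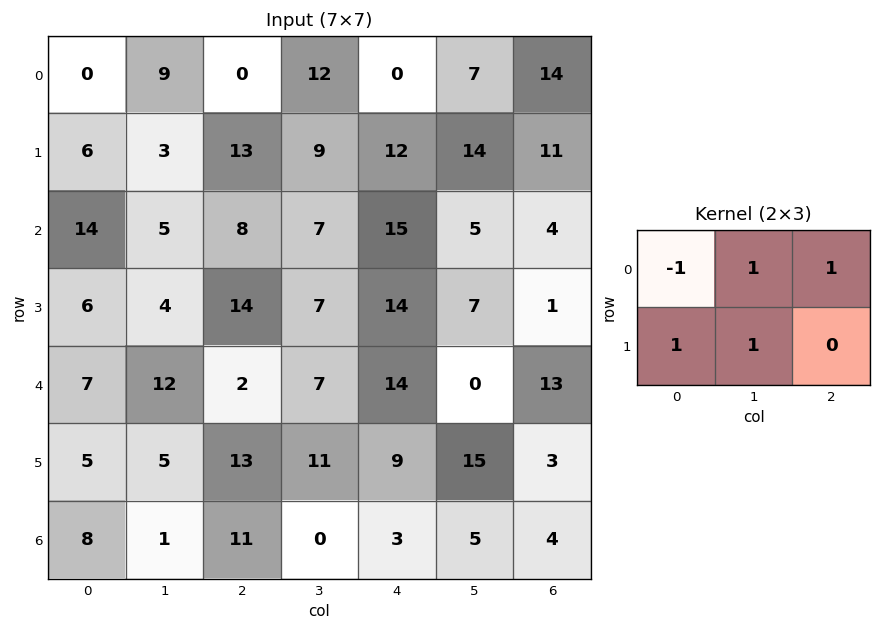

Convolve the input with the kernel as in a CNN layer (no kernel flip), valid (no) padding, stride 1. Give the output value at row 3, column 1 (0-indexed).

31

The receptive field on the input at this output position is [4 14 7 / 12 2 7]. Elementwise product with the kernel and sum: 4·-1 + 14·1 + 7·1 + 12·1 + 2·1.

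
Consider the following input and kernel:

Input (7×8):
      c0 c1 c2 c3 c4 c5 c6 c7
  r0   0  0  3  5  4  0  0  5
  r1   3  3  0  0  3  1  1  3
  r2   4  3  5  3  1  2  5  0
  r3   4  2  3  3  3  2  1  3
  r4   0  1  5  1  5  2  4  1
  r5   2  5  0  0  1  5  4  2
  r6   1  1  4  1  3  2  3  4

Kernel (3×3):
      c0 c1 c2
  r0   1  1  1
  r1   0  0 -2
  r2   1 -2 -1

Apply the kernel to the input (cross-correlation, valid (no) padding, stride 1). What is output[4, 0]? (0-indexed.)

1

The receptive field on the input at this output position is [0 1 5 / 2 5 0 / 1 1 4]. Elementwise product with the kernel and sum: 0·1 + 1·1 + 5·1 + 0·-2 + 1·1 + 1·-2 + 4·-1.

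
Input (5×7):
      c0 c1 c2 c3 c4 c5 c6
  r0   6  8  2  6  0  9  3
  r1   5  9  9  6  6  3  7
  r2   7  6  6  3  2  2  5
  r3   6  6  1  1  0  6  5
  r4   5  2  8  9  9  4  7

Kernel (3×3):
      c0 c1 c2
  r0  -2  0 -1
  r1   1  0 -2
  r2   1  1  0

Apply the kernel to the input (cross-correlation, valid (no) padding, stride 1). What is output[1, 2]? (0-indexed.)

The receptive field on the input at this output position is [9 6 6 / 6 3 2 / 1 1 0]. Elementwise product with the kernel and sum: 9·-2 + 6·-1 + 6·1 + 2·-2 + 1·1 + 1·1.

-20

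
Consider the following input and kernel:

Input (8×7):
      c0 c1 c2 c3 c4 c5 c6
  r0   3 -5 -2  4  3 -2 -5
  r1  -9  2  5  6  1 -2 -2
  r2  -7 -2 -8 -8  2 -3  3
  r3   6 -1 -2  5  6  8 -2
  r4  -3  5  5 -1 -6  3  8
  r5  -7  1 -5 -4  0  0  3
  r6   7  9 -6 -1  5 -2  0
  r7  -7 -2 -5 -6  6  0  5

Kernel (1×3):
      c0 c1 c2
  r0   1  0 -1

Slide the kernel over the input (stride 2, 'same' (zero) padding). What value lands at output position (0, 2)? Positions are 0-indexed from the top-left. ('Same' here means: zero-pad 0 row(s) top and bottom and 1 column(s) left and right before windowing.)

6

The receptive field on the zero-padded input at this output position is [4 3 -2]. Elementwise product with the kernel and sum: 4·1 + -2·-1.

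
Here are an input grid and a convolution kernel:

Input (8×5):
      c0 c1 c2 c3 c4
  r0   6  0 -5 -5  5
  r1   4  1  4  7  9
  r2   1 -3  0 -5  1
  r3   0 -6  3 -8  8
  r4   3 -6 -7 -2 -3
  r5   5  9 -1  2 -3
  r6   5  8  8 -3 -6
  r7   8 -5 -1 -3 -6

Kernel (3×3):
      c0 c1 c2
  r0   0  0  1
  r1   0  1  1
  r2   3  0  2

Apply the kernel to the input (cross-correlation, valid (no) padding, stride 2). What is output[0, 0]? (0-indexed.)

3

The receptive field on the input at this output position is [6 0 -5 / 4 1 4 / 1 -3 0]. Elementwise product with the kernel and sum: -5·1 + 1·1 + 4·1 + 1·3 + 0·2.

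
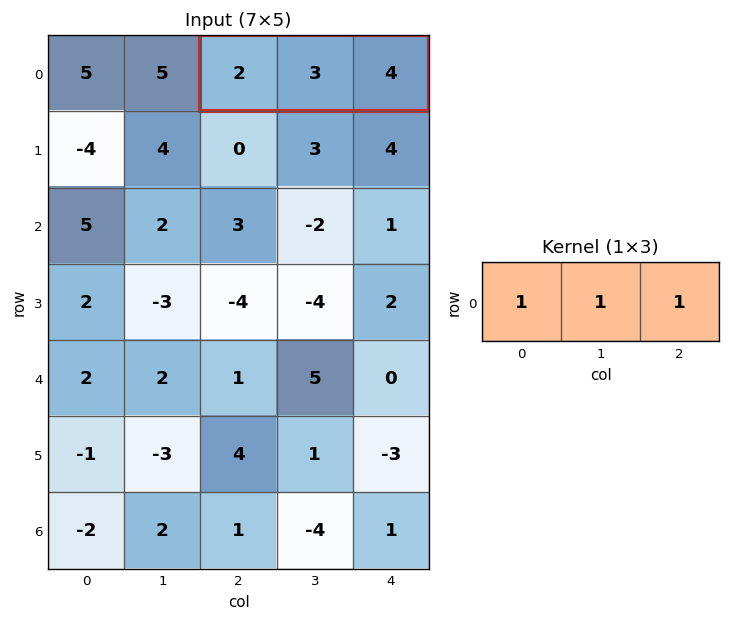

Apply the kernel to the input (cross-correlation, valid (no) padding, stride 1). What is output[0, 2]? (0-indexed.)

9

The receptive field on the input at this output position is [2 3 4]. Elementwise product with the kernel and sum: 2·1 + 3·1 + 4·1.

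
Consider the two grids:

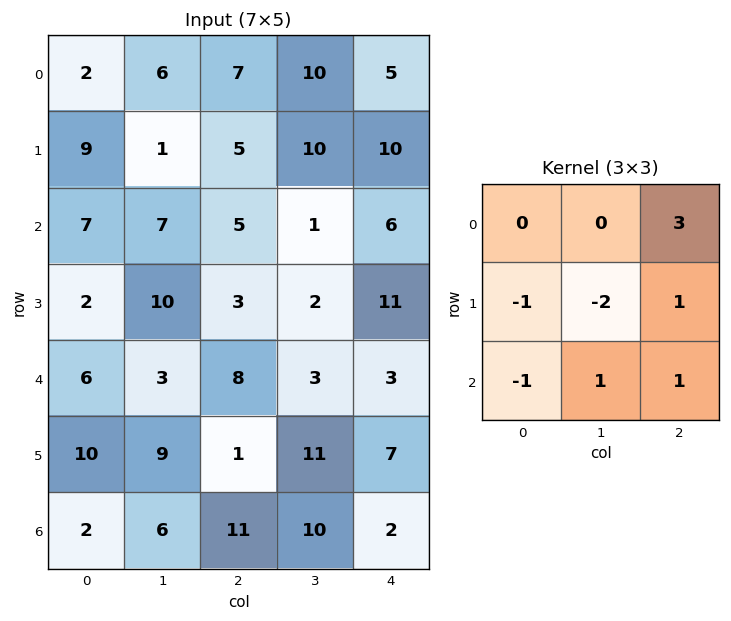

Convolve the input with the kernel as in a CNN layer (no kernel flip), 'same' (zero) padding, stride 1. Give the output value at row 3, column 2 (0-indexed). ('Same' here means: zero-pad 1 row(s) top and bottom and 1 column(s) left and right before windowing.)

-3

The receptive field on the zero-padded input at this output position is [7 5 1 / 10 3 2 / 3 8 3]. Elementwise product with the kernel and sum: 1·3 + 10·-1 + 3·-2 + 2·1 + 3·-1 + 8·1 + 3·1.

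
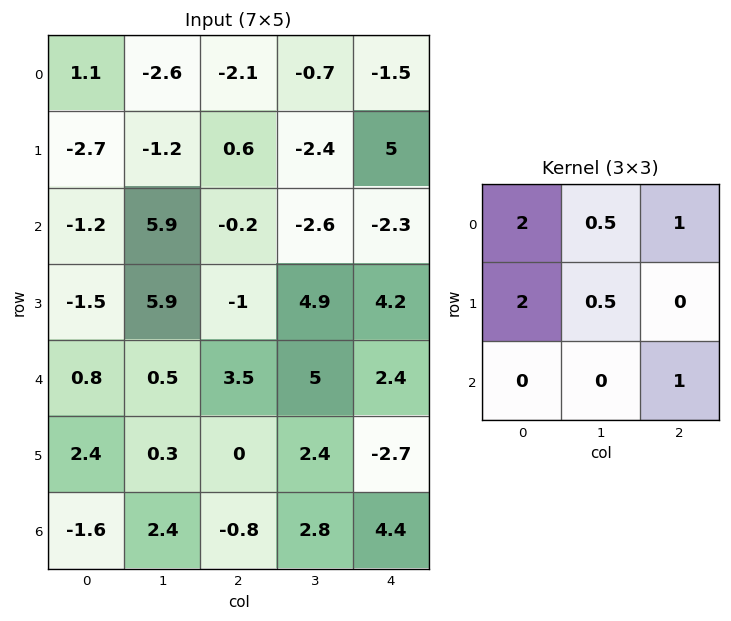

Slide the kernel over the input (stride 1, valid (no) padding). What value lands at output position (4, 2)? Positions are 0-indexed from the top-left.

17.5

The receptive field on the input at this output position is [3.5 5 2.4 / 0 2.4 -2.7 / -0.8 2.8 4.4]. Elementwise product with the kernel and sum: 3.5·2 + 5·0.5 + 2.4·1 + 0·2 + 2.4·0.5 + 4.4·1.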